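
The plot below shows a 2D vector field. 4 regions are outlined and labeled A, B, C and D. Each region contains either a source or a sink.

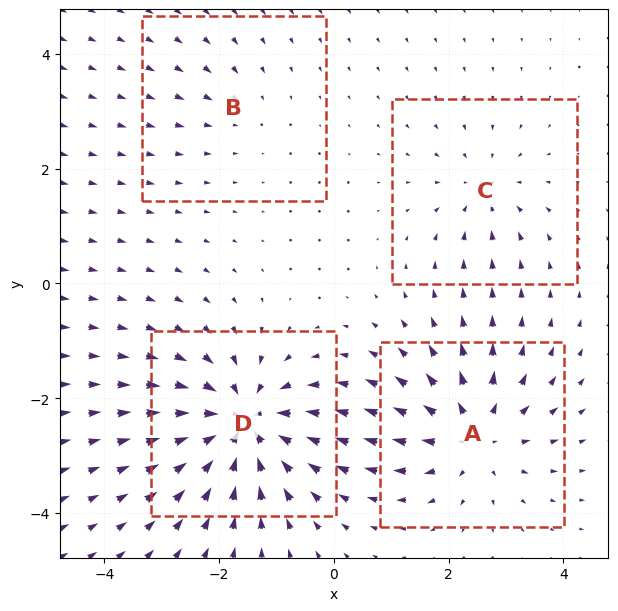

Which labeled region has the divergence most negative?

Divergence at each region's feature centre — A: about +6, B: about -2, C: about -3, D: about -8. Region D is most negative.

D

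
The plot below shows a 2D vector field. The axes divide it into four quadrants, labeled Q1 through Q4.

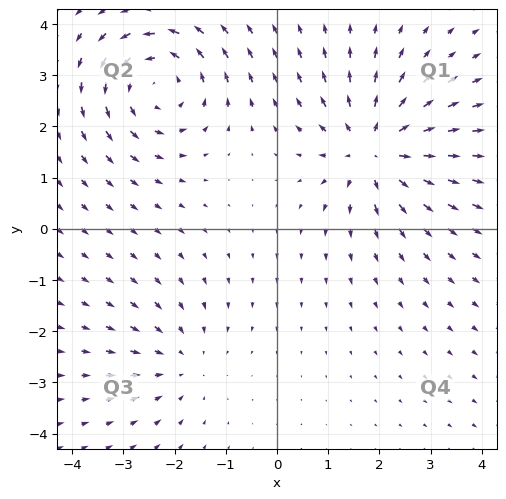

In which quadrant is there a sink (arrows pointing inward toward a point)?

Q3

The sink sits at approximately (-1.9, -2.6), which lies in quadrant Q3. The divergence there is about -2, negative as expected for a sink.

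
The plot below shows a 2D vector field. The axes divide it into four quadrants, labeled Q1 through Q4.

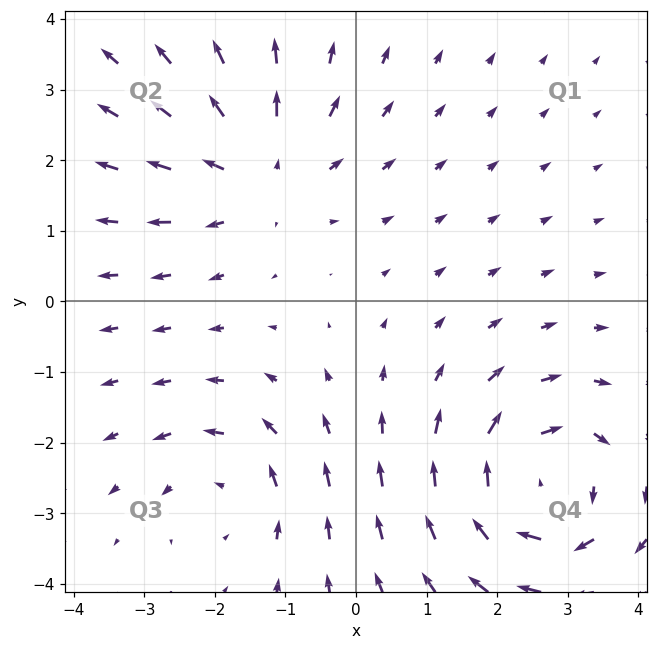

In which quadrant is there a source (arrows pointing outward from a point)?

Q2

The source sits at approximately (-1.4, 1.9), which lies in quadrant Q2. The divergence there is about +3, positive as expected for a source.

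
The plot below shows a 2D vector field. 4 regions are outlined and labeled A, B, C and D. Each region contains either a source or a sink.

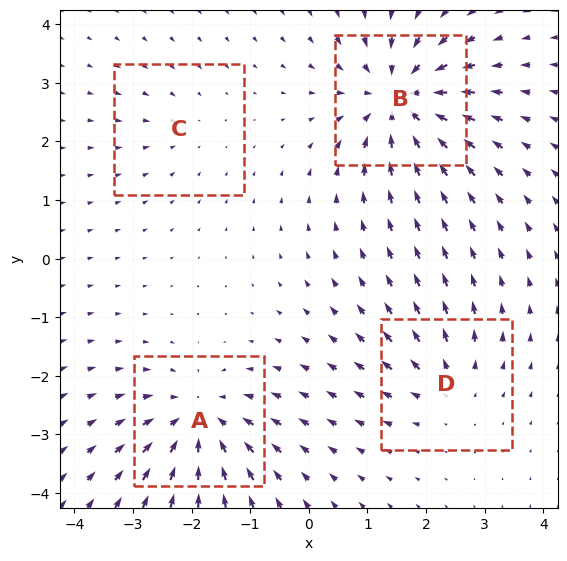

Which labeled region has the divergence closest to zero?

Divergence at each region's feature centre — A: about -6, B: about -7, C: about -2, D: about +4. Region C is closest to zero.

C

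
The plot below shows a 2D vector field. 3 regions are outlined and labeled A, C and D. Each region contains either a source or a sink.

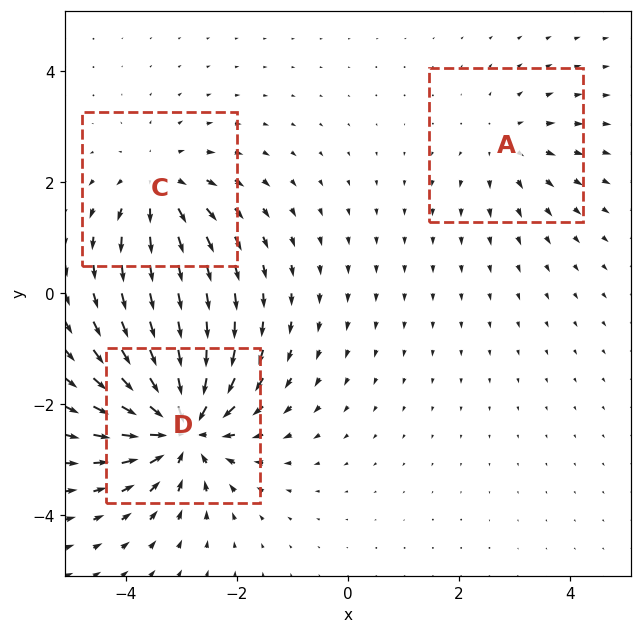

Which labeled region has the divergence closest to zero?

Divergence at each region's feature centre — A: about +2, C: about +3, D: about -6. Region A is closest to zero.

A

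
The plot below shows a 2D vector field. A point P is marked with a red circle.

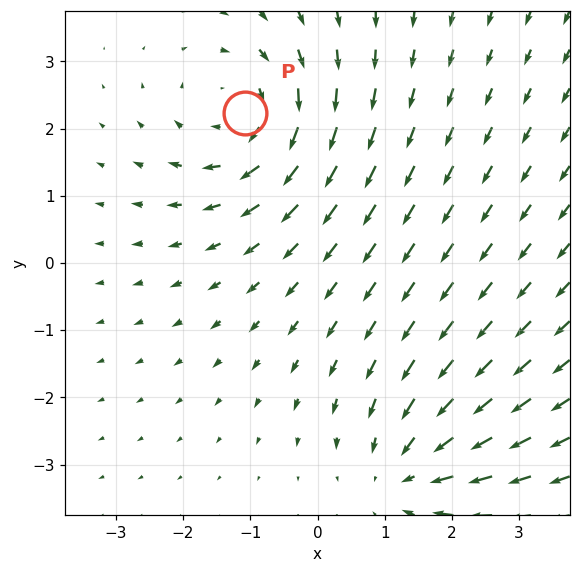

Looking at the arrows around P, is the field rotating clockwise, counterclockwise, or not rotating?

clockwise

Near P at (-1.1, 2.2) the arrows circulate clockwise. The curl (z-component) there is about -4; negative curl means clockwise rotation.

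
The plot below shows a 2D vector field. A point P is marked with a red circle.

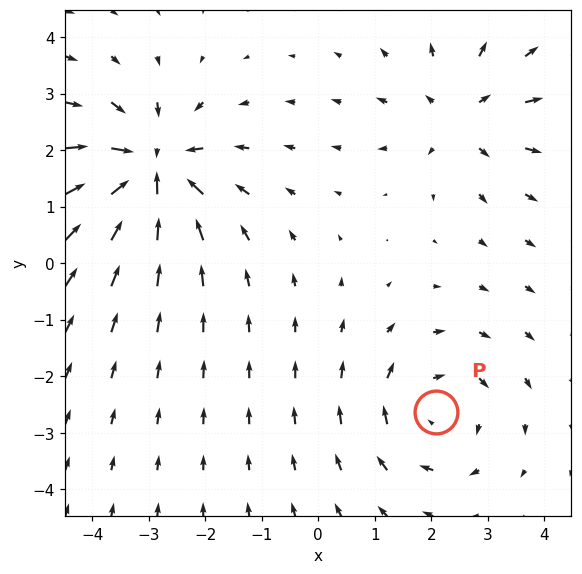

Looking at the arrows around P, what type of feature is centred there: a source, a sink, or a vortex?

At P (2.1, -2.6) the arrows circulate clockwise. Divergence ≈0, curl about -3 — near-zero divergence with nonzero curl is a vortex.

vortex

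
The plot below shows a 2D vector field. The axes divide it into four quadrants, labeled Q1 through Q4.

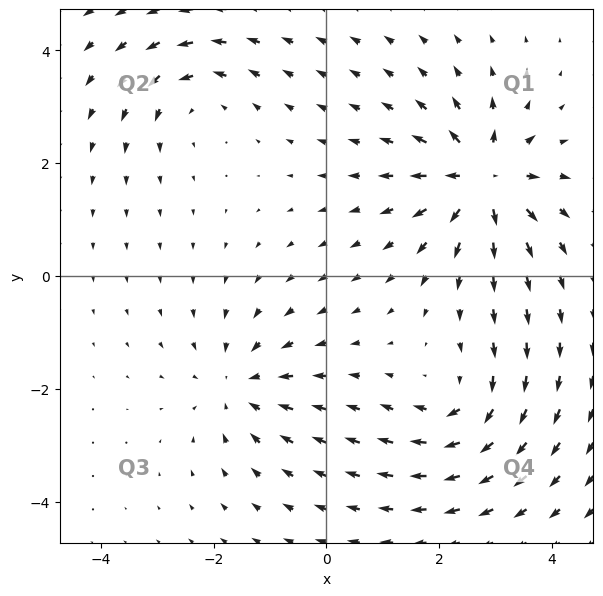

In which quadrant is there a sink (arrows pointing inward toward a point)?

Q3

The sink sits at approximately (-1.5, -1.9), which lies in quadrant Q3. The divergence there is about -4, negative as expected for a sink.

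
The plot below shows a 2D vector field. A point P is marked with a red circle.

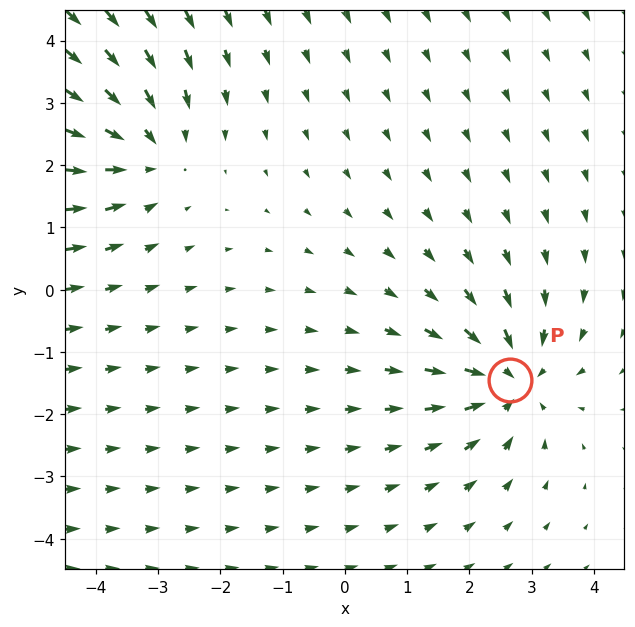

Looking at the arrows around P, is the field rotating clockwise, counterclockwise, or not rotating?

not rotating

Near P at (2.7, -1.4) the arrows show no circulation. The curl there is ≈0.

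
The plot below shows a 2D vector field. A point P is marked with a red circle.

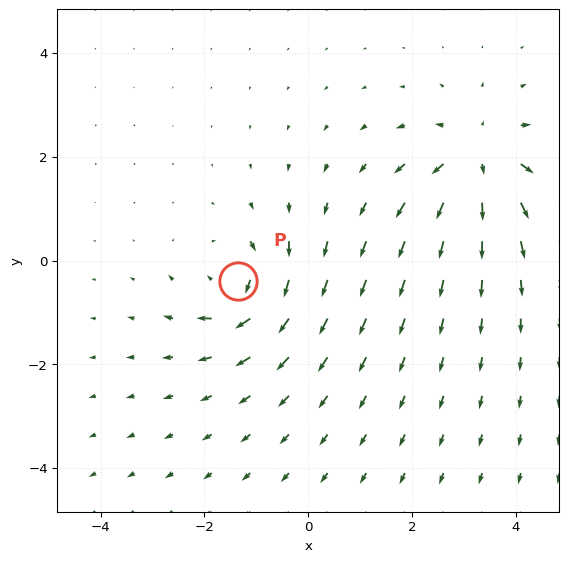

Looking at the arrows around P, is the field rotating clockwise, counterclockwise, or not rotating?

Near P at (-1.4, -0.4) the arrows circulate clockwise. The curl (z-component) there is about -6; negative curl means clockwise rotation.

clockwise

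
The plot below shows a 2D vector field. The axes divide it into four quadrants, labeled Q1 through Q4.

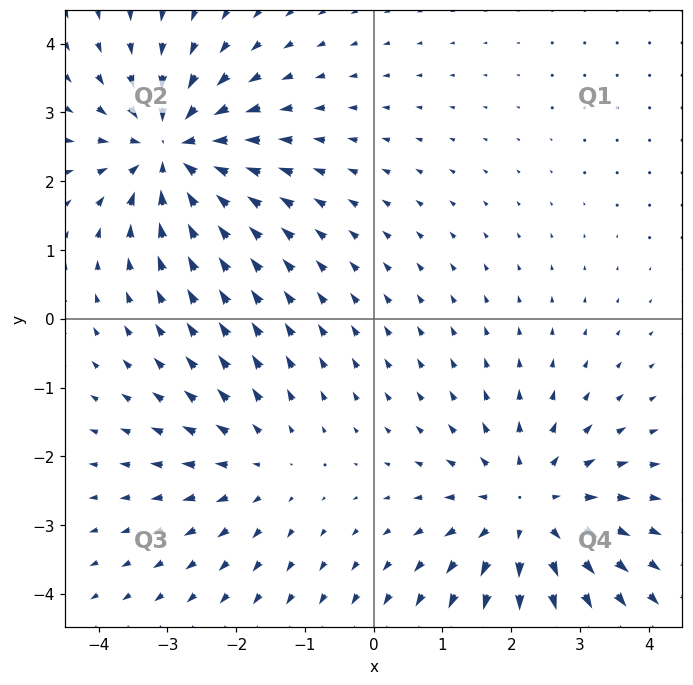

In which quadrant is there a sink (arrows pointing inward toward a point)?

The sink sits at approximately (-2.9, 2.5), which lies in quadrant Q2. The divergence there is about -6, negative as expected for a sink.

Q2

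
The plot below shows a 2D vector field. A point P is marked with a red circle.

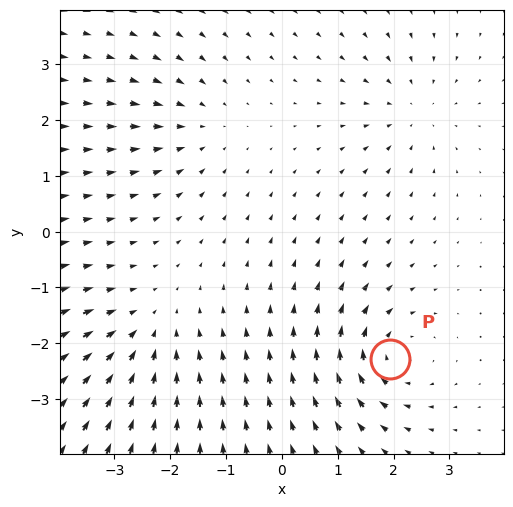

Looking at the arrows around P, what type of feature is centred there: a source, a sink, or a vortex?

vortex

At P (1.9, -2.3) the arrows circulate clockwise. Divergence ≈0, curl about -6 — near-zero divergence with nonzero curl is a vortex.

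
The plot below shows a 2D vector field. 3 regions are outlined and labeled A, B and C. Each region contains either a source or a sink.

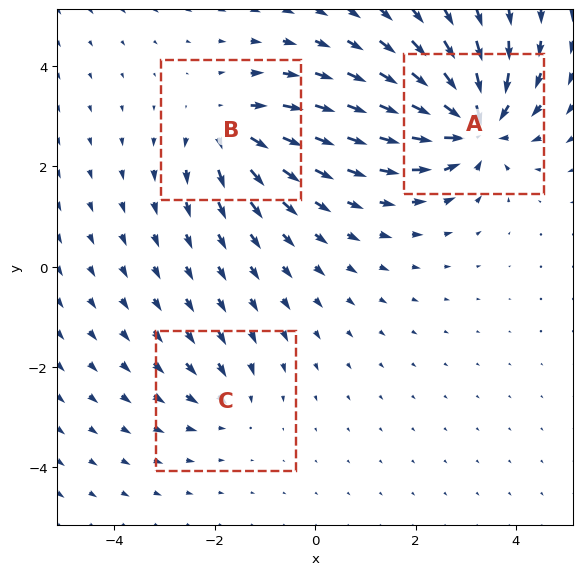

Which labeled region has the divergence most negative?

A

Divergence at each region's feature centre — A: about -6, B: about +4, C: about -2. Region A is most negative.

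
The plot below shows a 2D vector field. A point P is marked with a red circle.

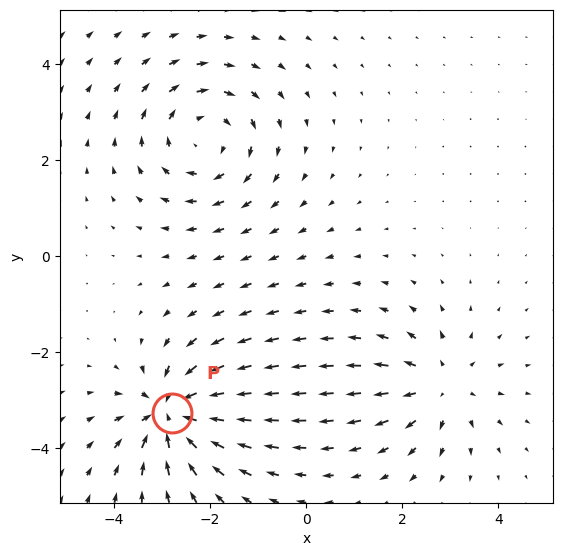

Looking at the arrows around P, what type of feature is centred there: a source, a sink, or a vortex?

sink

At P (-2.8, -3.3) the arrows converge inward. Divergence about -6, curl ≈0 — negative divergence with near-zero curl is a sink.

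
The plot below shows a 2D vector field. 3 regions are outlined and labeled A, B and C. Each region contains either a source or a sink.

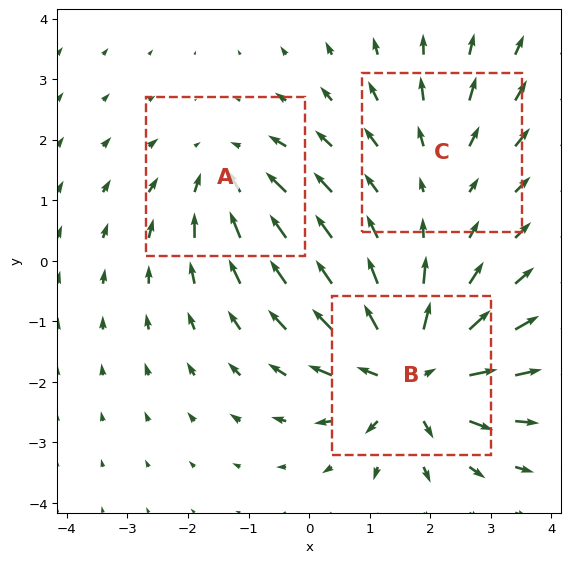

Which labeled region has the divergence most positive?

B

Divergence at each region's feature centre — A: about -3, B: about +5, C: about +2. Region B is most positive.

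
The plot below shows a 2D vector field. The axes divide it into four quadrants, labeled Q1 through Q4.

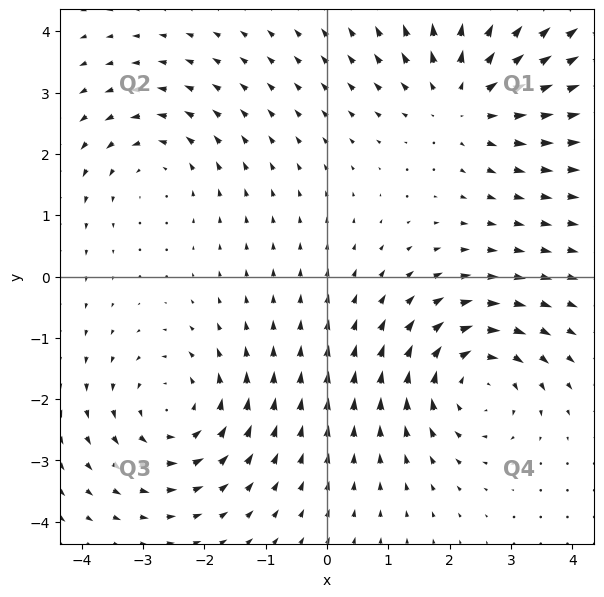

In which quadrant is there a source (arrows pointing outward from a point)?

The source sits at approximately (2.2, 2.9), which lies in quadrant Q1. The divergence there is about +4, positive as expected for a source.

Q1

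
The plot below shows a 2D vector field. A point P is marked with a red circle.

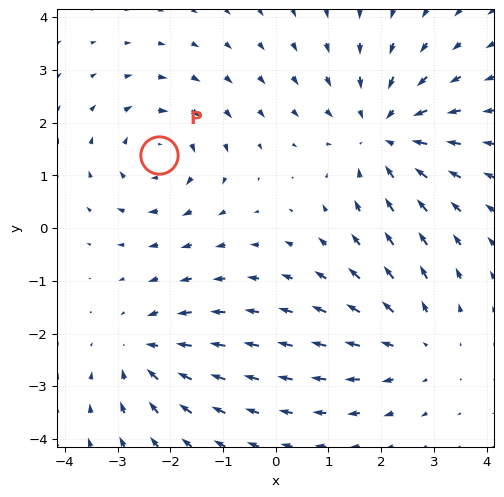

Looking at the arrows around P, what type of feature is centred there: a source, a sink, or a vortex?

vortex

At P (-2.2, 1.4) the arrows circulate clockwise. Divergence ≈0, curl about -4 — near-zero divergence with nonzero curl is a vortex.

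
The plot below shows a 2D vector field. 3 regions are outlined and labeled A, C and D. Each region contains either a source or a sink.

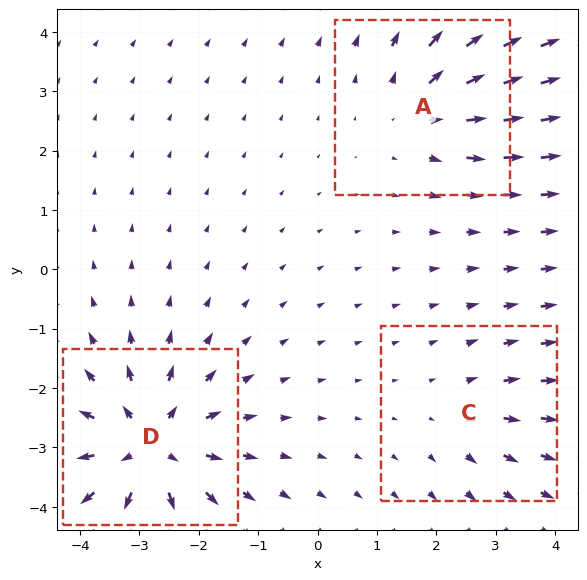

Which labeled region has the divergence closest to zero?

Divergence at each region's feature centre — A: about +3, C: about +2, D: about +5. Region C is closest to zero.

C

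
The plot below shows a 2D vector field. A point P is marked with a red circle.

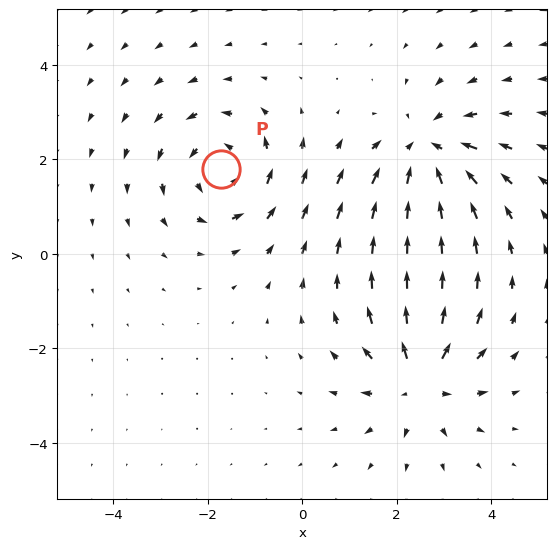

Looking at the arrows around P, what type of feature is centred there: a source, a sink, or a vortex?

vortex

At P (-1.7, 1.8) the arrows circulate counterclockwise. Divergence ≈0, curl about +4 — near-zero divergence with nonzero curl is a vortex.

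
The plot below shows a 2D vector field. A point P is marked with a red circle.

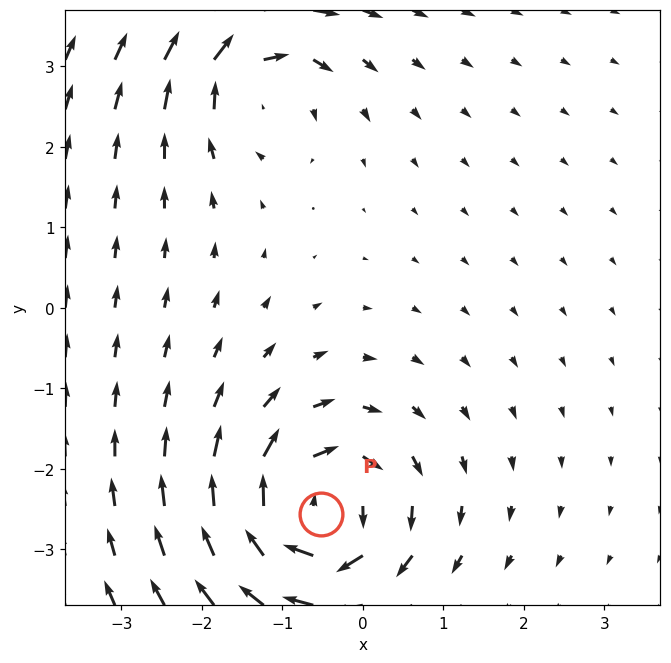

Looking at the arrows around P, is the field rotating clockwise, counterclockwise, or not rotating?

clockwise

Near P at (-0.5, -2.6) the arrows circulate clockwise. The curl (z-component) there is about -5; negative curl means clockwise rotation.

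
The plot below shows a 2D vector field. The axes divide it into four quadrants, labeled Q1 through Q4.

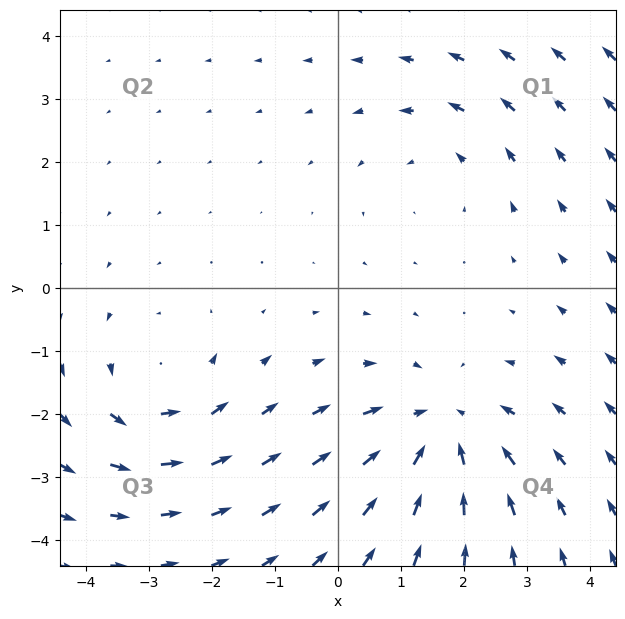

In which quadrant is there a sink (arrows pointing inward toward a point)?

The sink sits at approximately (1.6, -2.3), which lies in quadrant Q4. The divergence there is about -4, negative as expected for a sink.

Q4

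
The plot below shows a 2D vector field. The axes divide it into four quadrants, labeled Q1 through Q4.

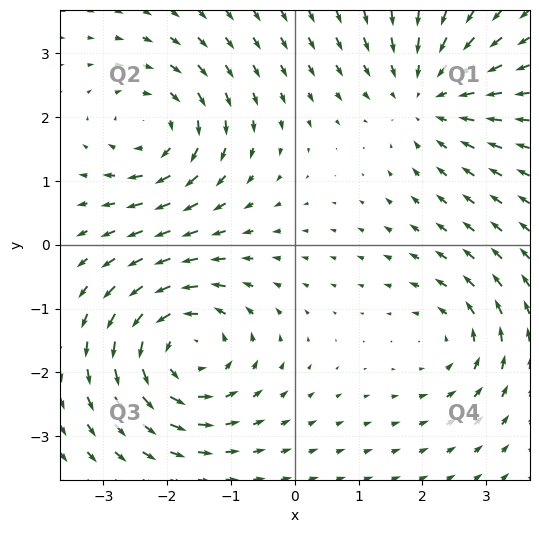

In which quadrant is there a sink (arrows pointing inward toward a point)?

Q1

The sink sits at approximately (2.1, 2.4), which lies in quadrant Q1. The divergence there is about -4, negative as expected for a sink.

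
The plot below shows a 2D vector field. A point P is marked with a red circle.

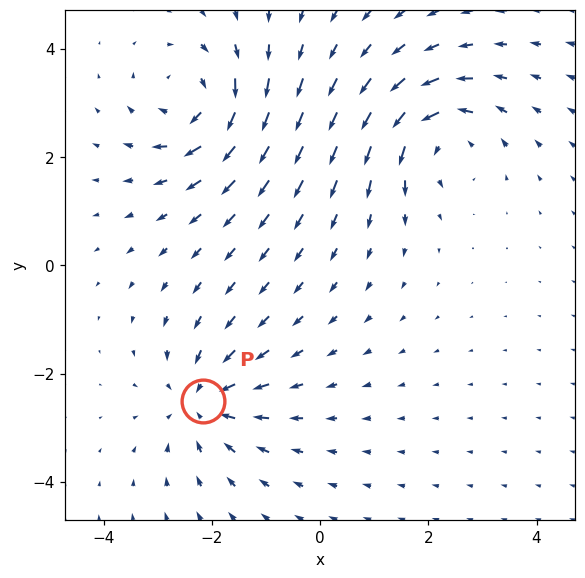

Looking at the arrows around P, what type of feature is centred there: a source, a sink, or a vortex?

sink

At P (-2.2, -2.5) the arrows converge inward. Divergence about -3, curl ≈0 — negative divergence with near-zero curl is a sink.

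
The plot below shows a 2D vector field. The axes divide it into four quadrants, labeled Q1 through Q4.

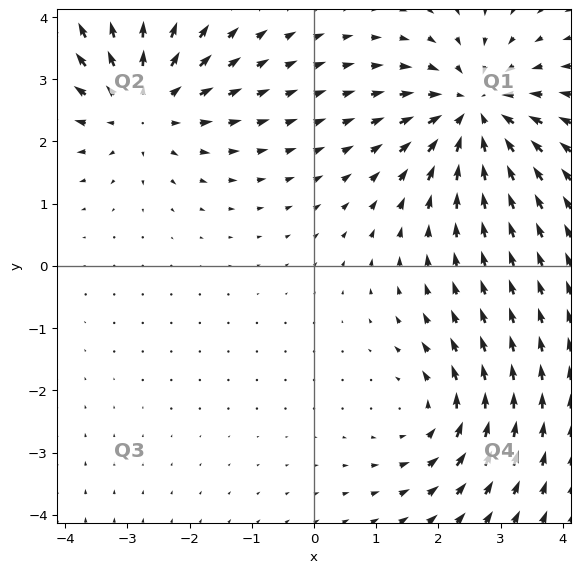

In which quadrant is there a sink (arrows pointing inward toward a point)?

The sink sits at approximately (2.6, 2.5), which lies in quadrant Q1. The divergence there is about -5, negative as expected for a sink.

Q1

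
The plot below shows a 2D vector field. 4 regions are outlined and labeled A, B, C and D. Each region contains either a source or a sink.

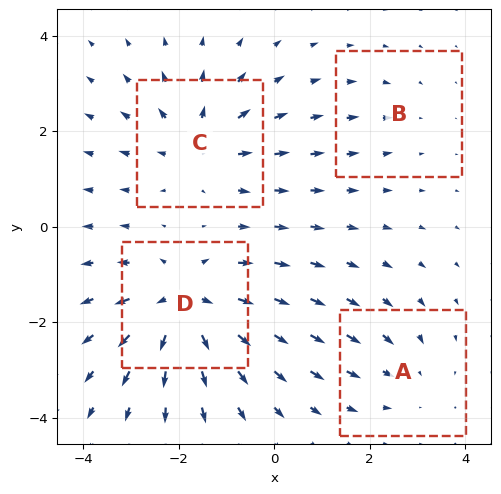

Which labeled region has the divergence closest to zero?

Divergence at each region's feature centre — A: about -3, B: about -2, C: about +5, D: about +7. Region B is closest to zero.

B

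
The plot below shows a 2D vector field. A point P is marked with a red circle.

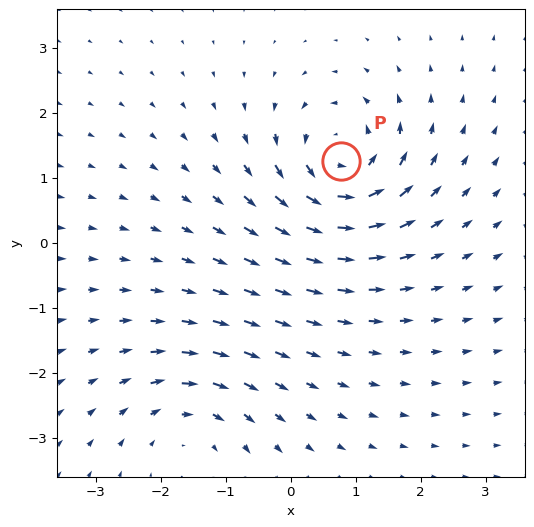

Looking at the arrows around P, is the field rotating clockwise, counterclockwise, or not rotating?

Near P at (0.8, 1.3) the arrows circulate counterclockwise. The curl (z-component) there is about +7; positive curl means counterclockwise rotation.

counterclockwise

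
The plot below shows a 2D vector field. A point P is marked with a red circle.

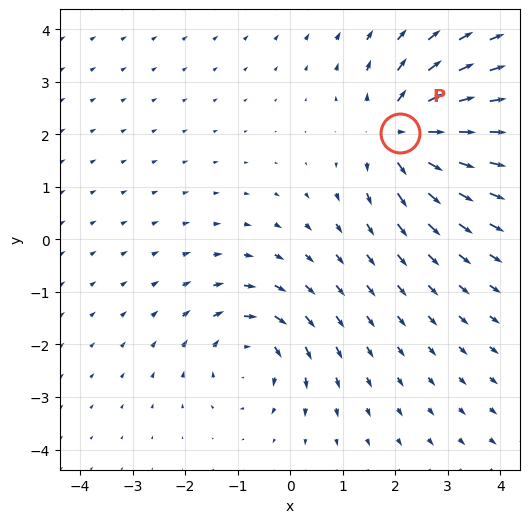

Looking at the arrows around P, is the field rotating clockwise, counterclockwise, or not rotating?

Near P at (2.1, 2.0) the arrows show no circulation. The curl there is ≈0.

not rotating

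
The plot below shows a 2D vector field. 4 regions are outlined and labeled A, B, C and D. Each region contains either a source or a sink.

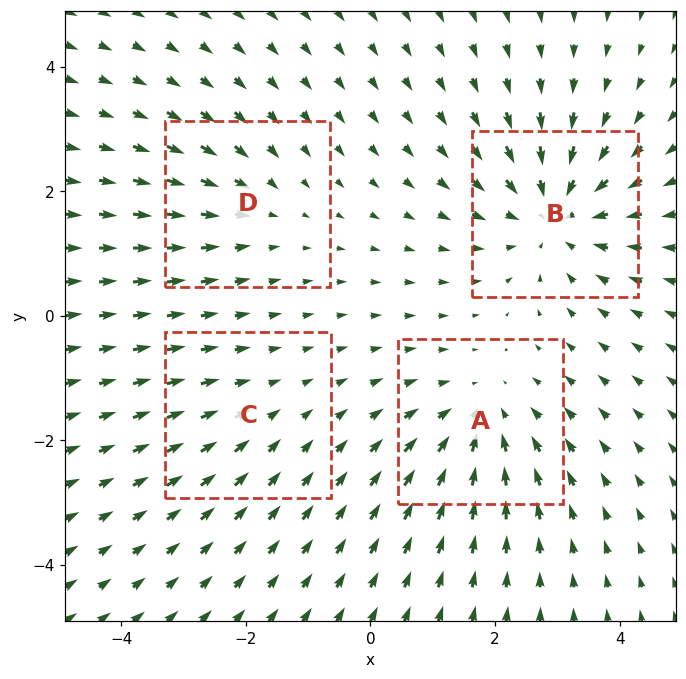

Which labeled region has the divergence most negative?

B

Divergence at each region's feature centre — A: about -4, B: about -5, C: about -2, D: about -3. Region B is most negative.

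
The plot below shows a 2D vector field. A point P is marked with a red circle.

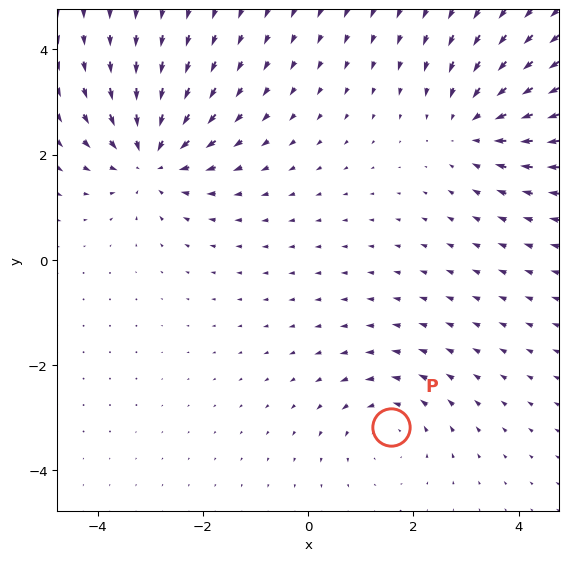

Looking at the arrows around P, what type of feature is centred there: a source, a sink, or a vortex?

vortex

At P (1.6, -3.2) the arrows circulate counterclockwise. Divergence ≈0, curl about +3 — near-zero divergence with nonzero curl is a vortex.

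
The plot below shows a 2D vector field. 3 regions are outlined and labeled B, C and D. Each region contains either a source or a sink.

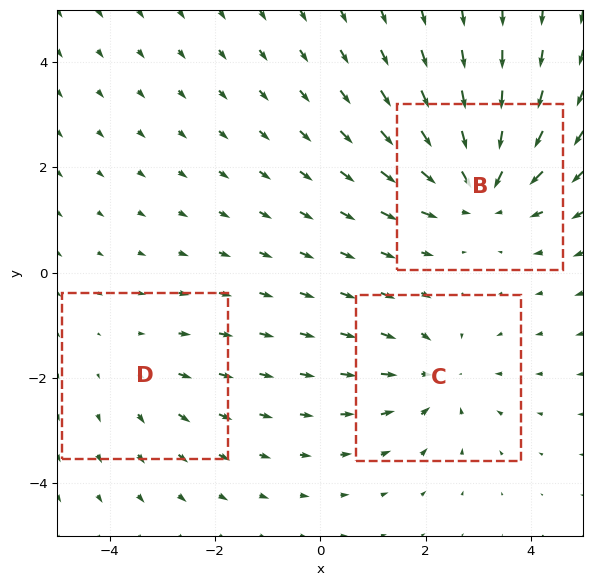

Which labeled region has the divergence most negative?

Divergence at each region's feature centre — B: about -4, C: about -3, D: about +2. Region B is most negative.

B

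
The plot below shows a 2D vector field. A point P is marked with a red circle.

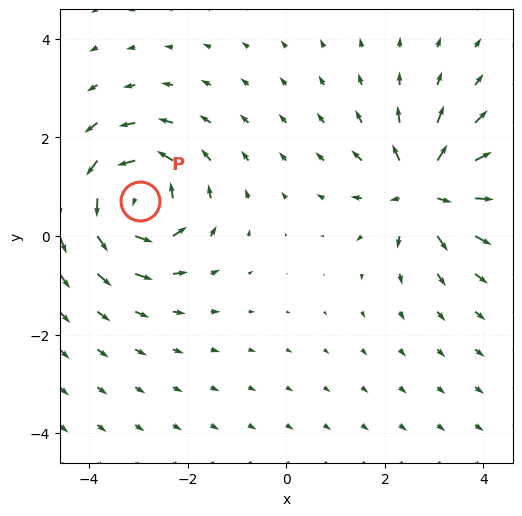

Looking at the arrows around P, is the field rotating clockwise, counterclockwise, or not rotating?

Near P at (-3.0, 0.7) the arrows circulate counterclockwise. The curl (z-component) there is about +6; positive curl means counterclockwise rotation.

counterclockwise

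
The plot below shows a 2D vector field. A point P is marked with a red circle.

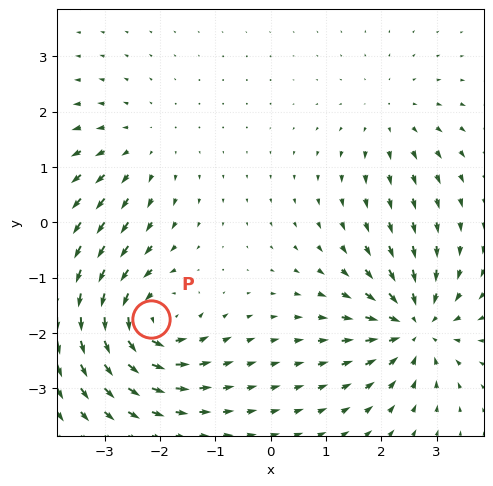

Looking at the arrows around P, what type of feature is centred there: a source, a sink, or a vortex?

vortex

At P (-2.2, -1.8) the arrows circulate counterclockwise. Divergence ≈0, curl about +7 — near-zero divergence with nonzero curl is a vortex.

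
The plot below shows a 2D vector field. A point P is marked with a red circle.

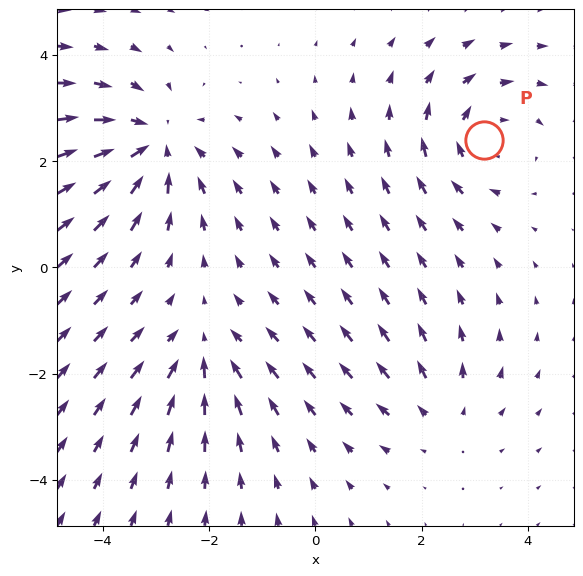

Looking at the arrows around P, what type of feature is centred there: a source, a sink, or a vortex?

At P (3.2, 2.4) the arrows circulate clockwise. Divergence ≈0, curl about -4 — near-zero divergence with nonzero curl is a vortex.

vortex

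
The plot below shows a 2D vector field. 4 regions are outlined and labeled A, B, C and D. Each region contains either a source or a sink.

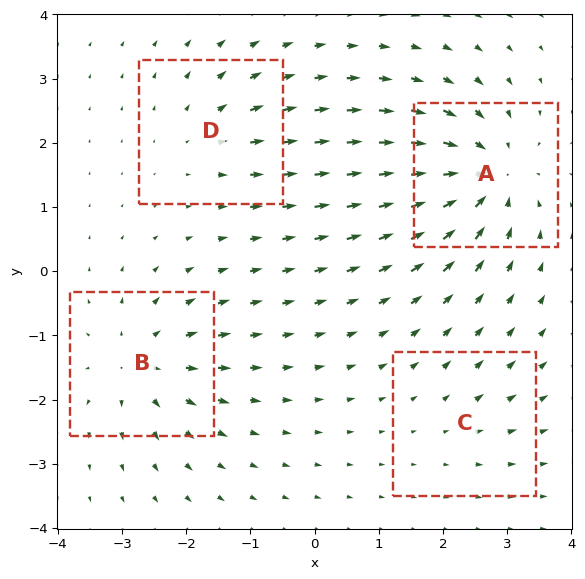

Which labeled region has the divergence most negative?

Divergence at each region's feature centre — A: about -7, B: about +5, C: about +2, D: about +3. Region A is most negative.

A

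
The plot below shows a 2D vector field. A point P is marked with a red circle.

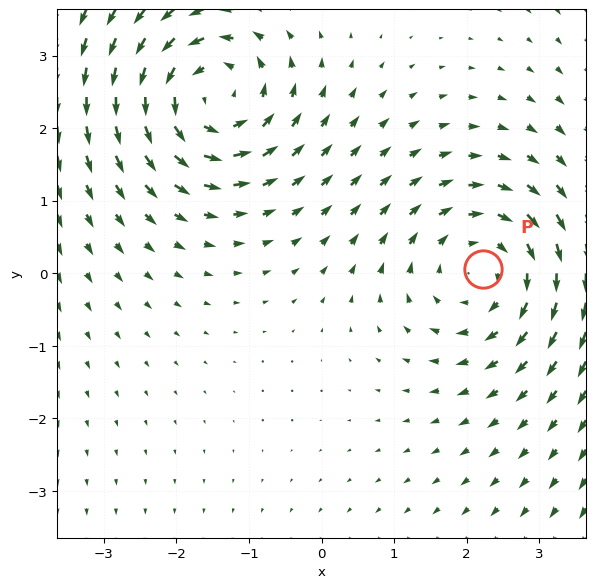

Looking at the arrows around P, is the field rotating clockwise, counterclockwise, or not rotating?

Near P at (2.2, 0.1) the arrows circulate clockwise. The curl (z-component) there is about -4; negative curl means clockwise rotation.

clockwise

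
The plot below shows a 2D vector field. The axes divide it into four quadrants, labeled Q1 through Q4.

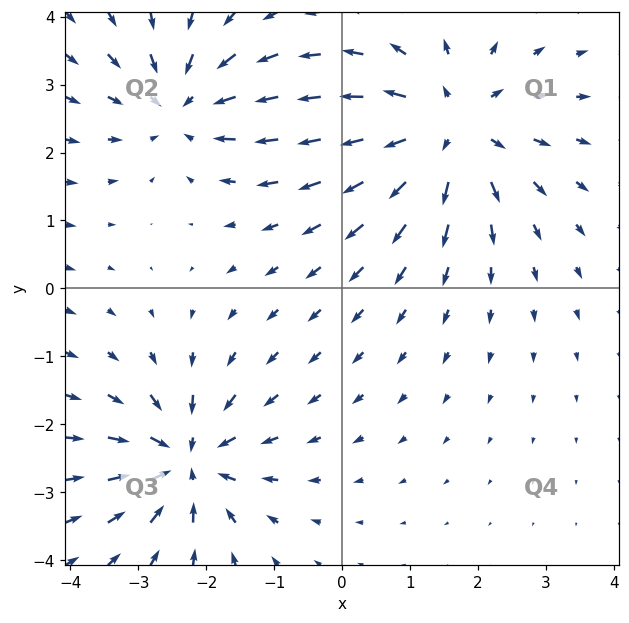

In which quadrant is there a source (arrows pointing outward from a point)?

The source sits at approximately (1.6, 2.4), which lies in quadrant Q1. The divergence there is about +5, positive as expected for a source.

Q1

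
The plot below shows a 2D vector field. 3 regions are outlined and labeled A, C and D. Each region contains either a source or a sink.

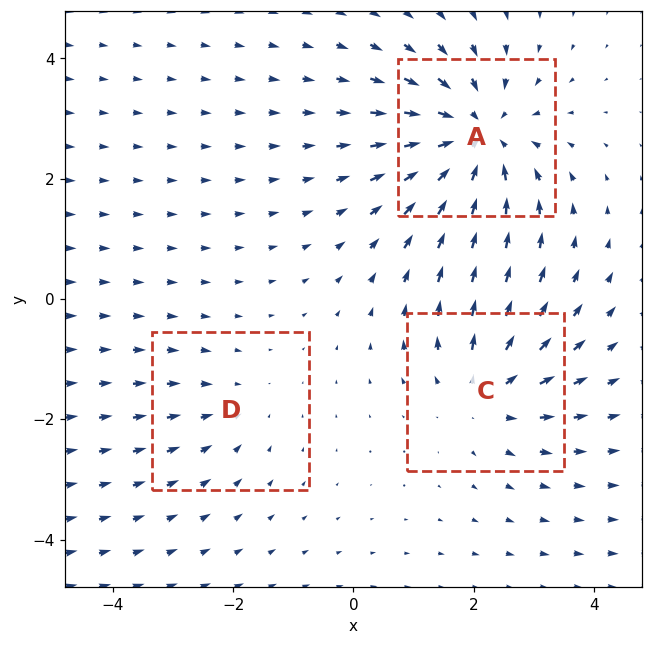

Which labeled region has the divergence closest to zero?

D

Divergence at each region's feature centre — A: about -5, C: about +3, D: about -2. Region D is closest to zero.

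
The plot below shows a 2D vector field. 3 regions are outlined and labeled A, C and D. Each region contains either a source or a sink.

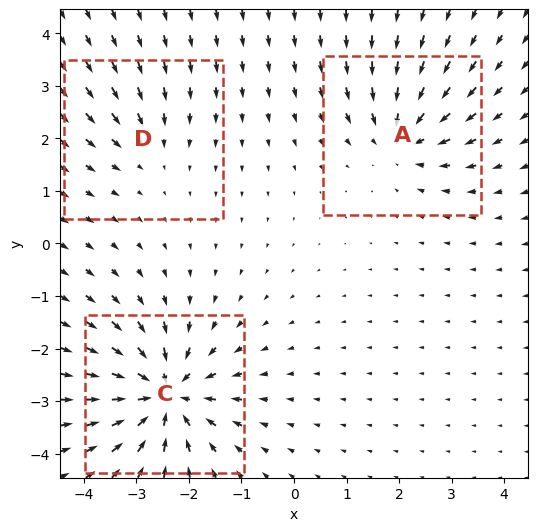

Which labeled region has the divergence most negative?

Divergence at each region's feature centre — A: about -4, C: about -6, D: about -2. Region C is most negative.

C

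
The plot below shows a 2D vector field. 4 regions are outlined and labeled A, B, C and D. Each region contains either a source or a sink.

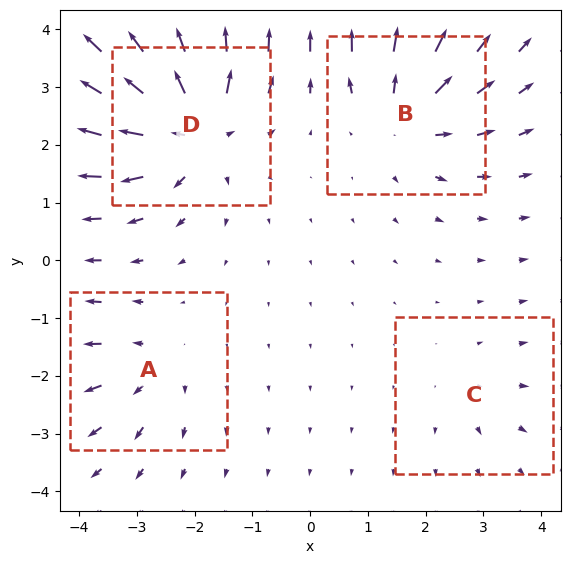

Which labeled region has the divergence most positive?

D

Divergence at each region's feature centre — A: about +3, B: about +6, C: about +2, D: about +8. Region D is most positive.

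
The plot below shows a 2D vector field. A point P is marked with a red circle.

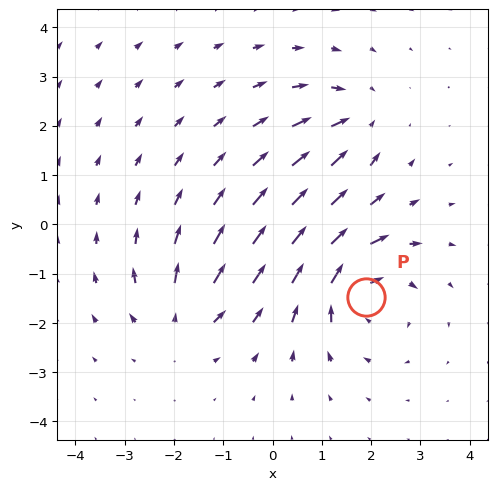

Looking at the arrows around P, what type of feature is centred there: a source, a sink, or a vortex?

At P (1.9, -1.5) the arrows circulate clockwise. Divergence ≈0, curl about -5 — near-zero divergence with nonzero curl is a vortex.

vortex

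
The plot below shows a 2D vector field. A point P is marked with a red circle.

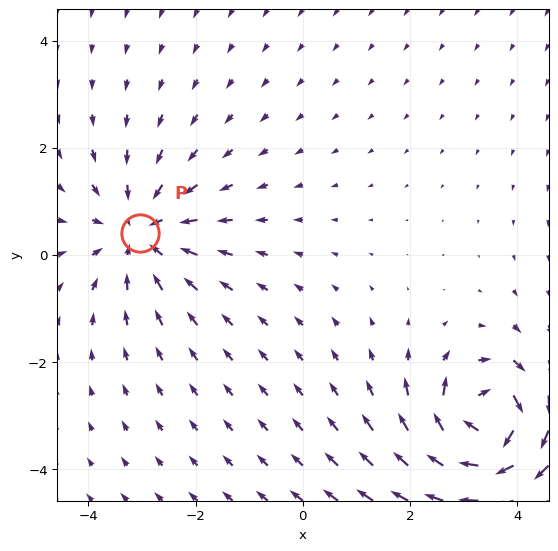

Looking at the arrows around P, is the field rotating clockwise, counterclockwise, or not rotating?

Near P at (-3.0, 0.4) the arrows show no circulation. The curl there is ≈0.

not rotating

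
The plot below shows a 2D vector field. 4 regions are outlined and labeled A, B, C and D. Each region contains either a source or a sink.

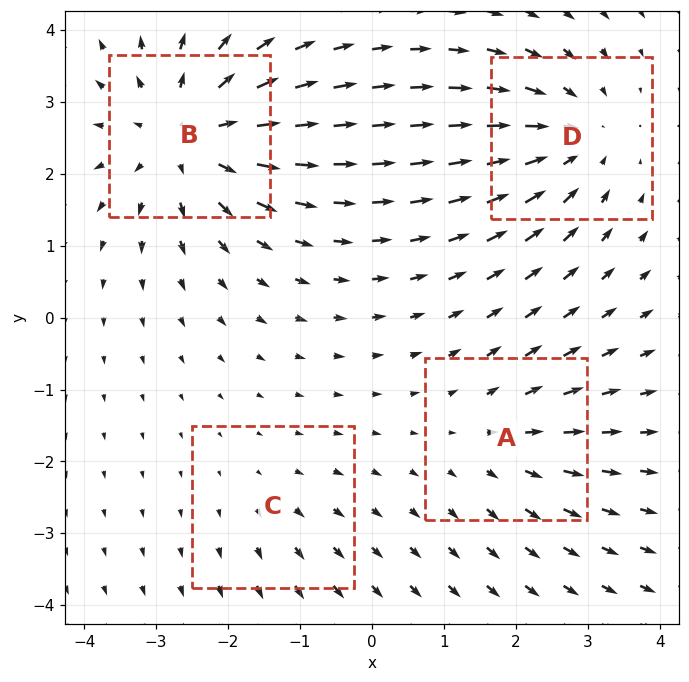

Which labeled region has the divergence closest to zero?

C

Divergence at each region's feature centre — A: about +3, B: about +6, C: about +2, D: about -4. Region C is closest to zero.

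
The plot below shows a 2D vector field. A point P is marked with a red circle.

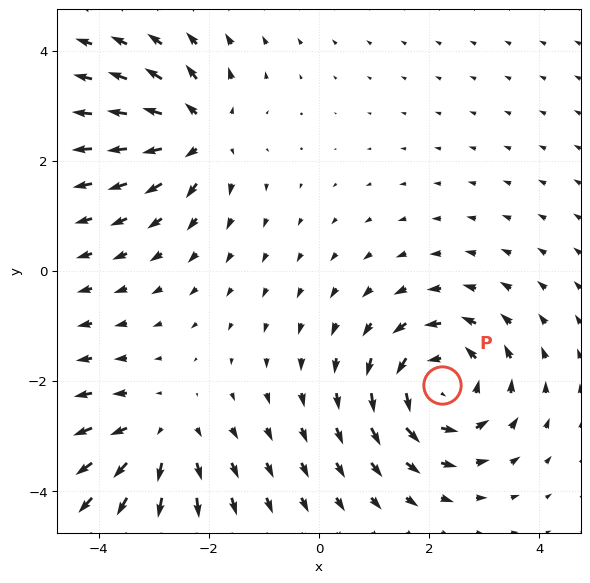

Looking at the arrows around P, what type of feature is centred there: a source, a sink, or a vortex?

At P (2.2, -2.1) the arrows circulate counterclockwise. Divergence ≈0, curl about +5 — near-zero divergence with nonzero curl is a vortex.

vortex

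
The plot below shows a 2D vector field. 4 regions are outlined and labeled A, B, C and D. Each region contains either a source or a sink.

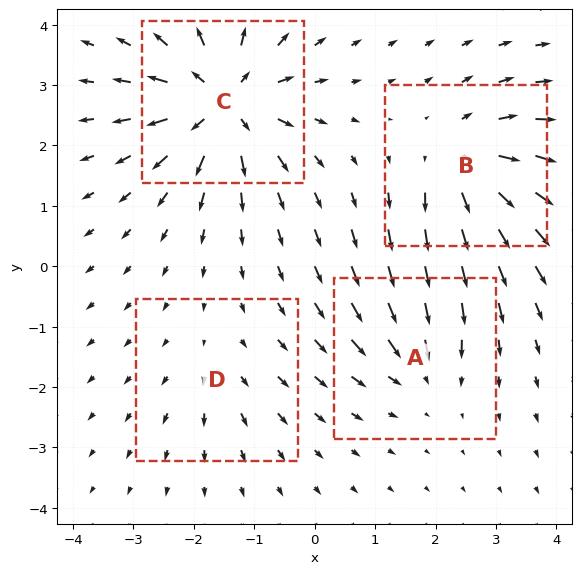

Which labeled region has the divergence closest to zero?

D

Divergence at each region's feature centre — A: about -4, B: about +6, C: about +8, D: about +2. Region D is closest to zero.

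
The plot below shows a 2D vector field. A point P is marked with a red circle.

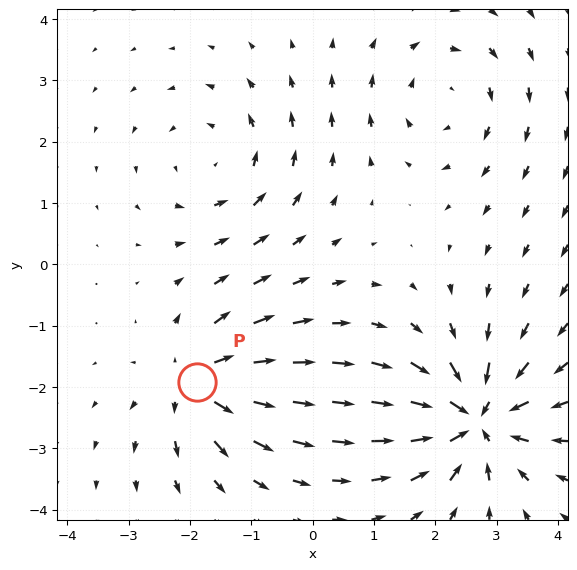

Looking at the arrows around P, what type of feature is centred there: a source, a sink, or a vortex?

source

At P (-1.9, -1.9) the arrows spread outward. Divergence about +5, curl ≈0 — positive divergence with near-zero curl is a source.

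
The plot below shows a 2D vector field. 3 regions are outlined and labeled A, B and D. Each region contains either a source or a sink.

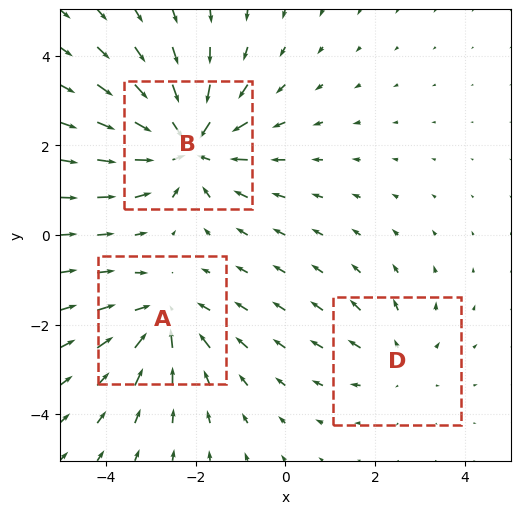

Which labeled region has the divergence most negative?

B

Divergence at each region's feature centre — A: about -3, B: about -4, D: about +2. Region B is most negative.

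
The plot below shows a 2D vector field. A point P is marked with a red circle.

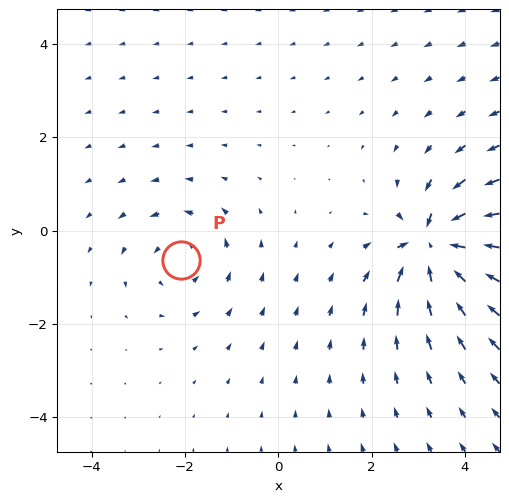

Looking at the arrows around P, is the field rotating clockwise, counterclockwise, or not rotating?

Near P at (-2.1, -0.6) the arrows circulate counterclockwise. The curl (z-component) there is about +3; positive curl means counterclockwise rotation.

counterclockwise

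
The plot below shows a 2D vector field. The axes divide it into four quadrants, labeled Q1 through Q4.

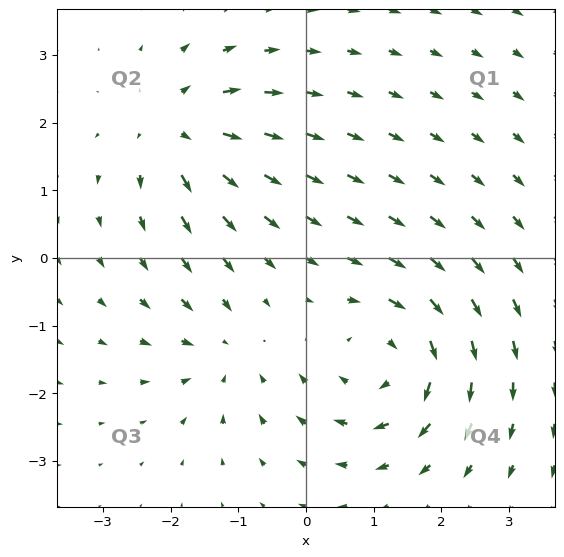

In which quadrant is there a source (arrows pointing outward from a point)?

The source sits at approximately (-1.9, 1.9), which lies in quadrant Q2. The divergence there is about +5, positive as expected for a source.

Q2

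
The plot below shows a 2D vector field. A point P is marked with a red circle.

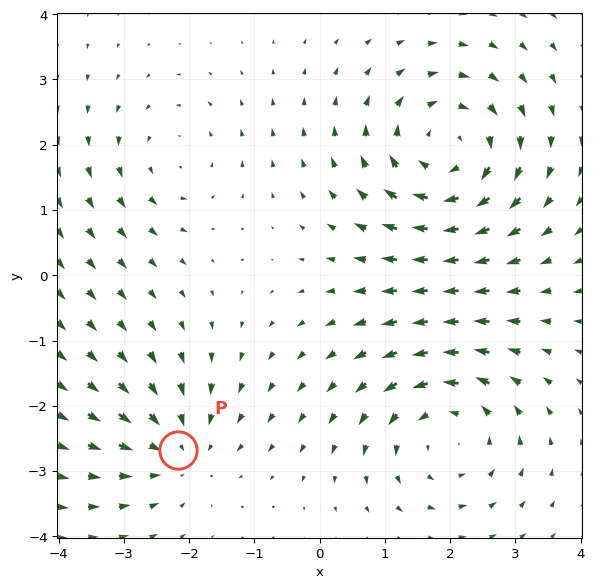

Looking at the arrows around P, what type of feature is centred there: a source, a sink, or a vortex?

sink

At P (-2.2, -2.7) the arrows converge inward. Divergence about -3, curl ≈0 — negative divergence with near-zero curl is a sink.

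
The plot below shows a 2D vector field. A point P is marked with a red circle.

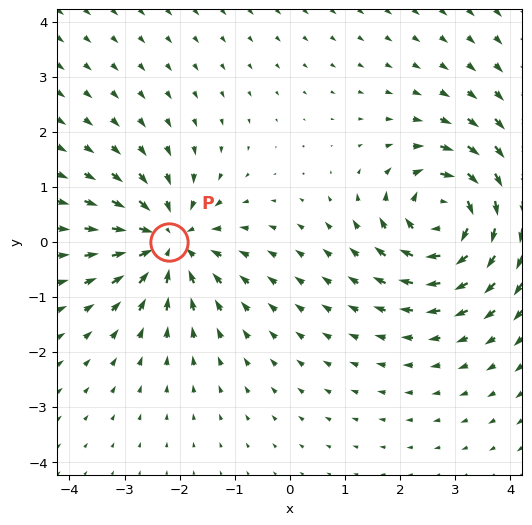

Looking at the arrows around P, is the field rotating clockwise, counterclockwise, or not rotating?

not rotating

Near P at (-2.2, 0.0) the arrows show no circulation. The curl there is ≈0.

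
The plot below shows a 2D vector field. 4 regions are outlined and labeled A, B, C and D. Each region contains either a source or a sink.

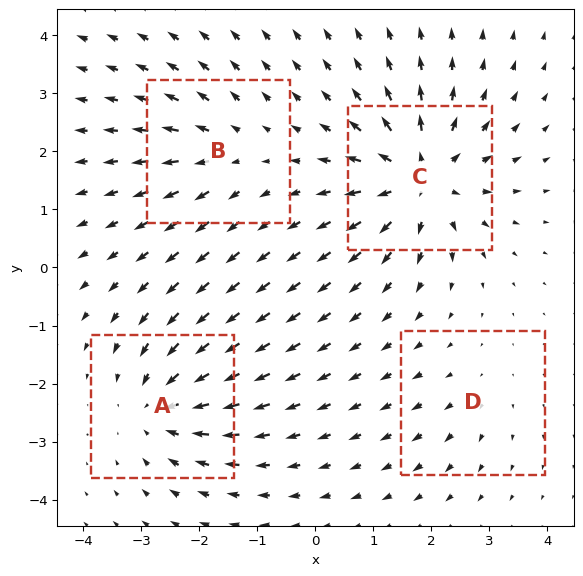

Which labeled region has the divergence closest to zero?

Divergence at each region's feature centre — A: about -5, B: about +4, C: about +7, D: about +2. Region D is closest to zero.

D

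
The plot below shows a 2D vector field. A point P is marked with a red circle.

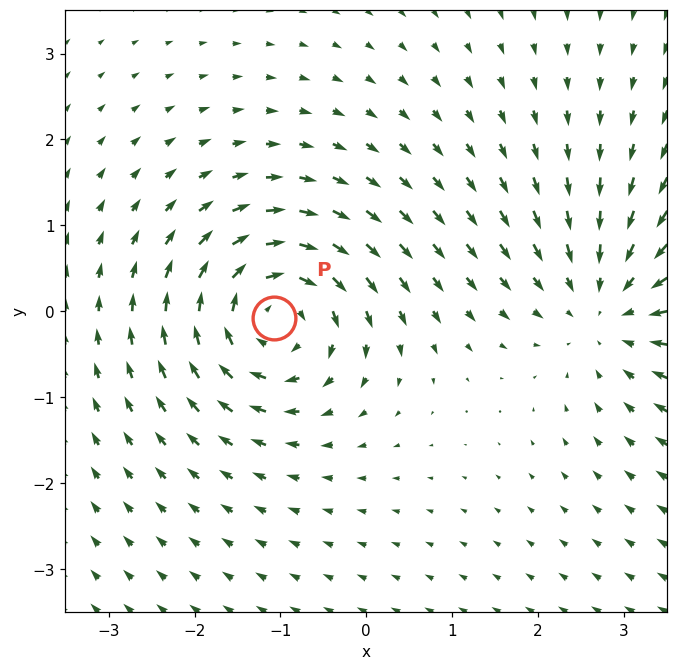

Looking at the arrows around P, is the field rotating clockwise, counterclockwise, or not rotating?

clockwise

Near P at (-1.1, -0.1) the arrows circulate clockwise. The curl (z-component) there is about -5; negative curl means clockwise rotation.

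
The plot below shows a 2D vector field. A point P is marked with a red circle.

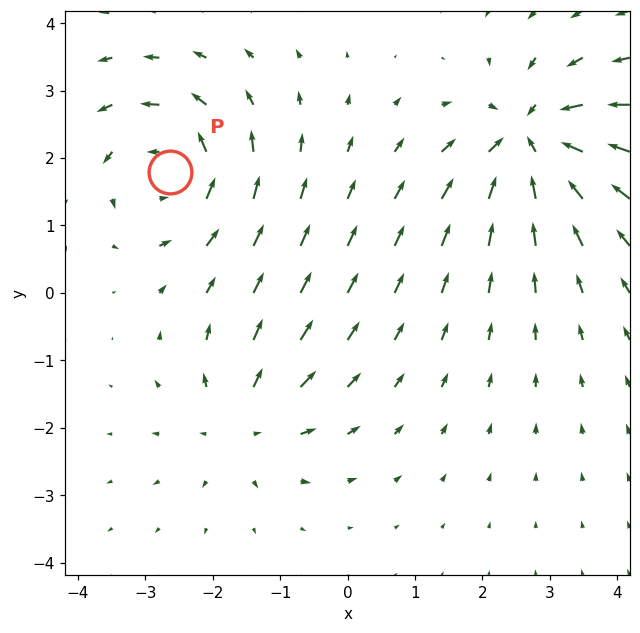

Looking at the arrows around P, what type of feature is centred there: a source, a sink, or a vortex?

At P (-2.6, 1.8) the arrows circulate counterclockwise. Divergence ≈0, curl about +5 — near-zero divergence with nonzero curl is a vortex.

vortex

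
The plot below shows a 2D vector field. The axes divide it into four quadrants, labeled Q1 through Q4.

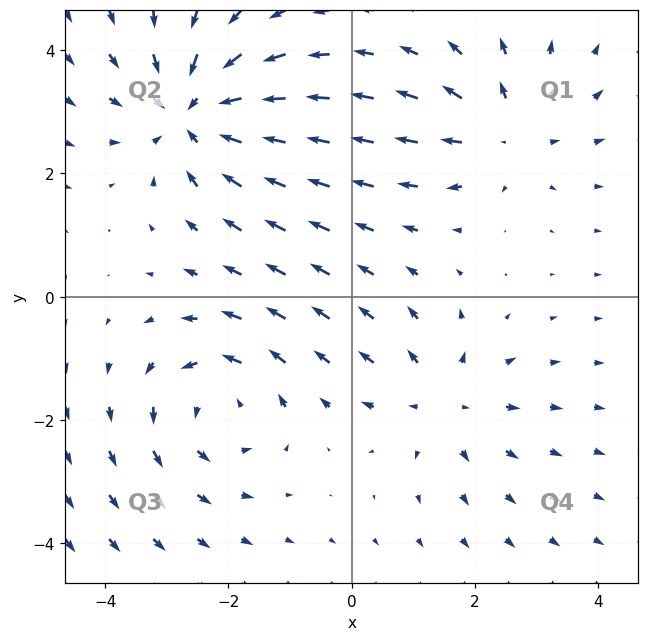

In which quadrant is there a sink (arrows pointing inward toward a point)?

Q2

The sink sits at approximately (-2.6, 3.0), which lies in quadrant Q2. The divergence there is about -5, negative as expected for a sink.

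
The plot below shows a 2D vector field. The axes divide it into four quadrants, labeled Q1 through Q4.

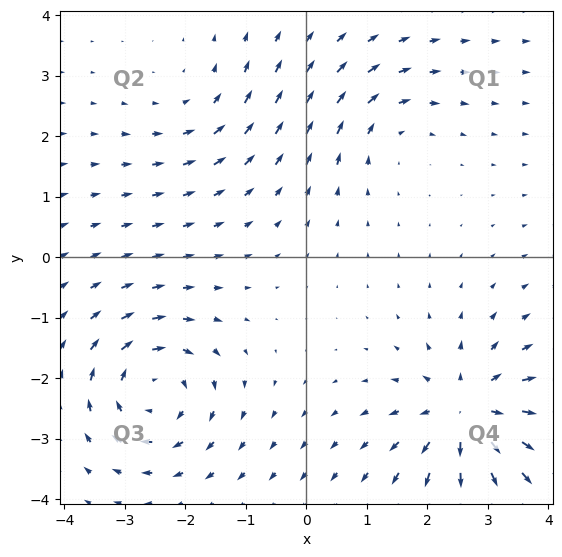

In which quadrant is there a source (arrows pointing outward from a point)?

The source sits at approximately (2.7, -2.6), which lies in quadrant Q4. The divergence there is about +6, positive as expected for a source.

Q4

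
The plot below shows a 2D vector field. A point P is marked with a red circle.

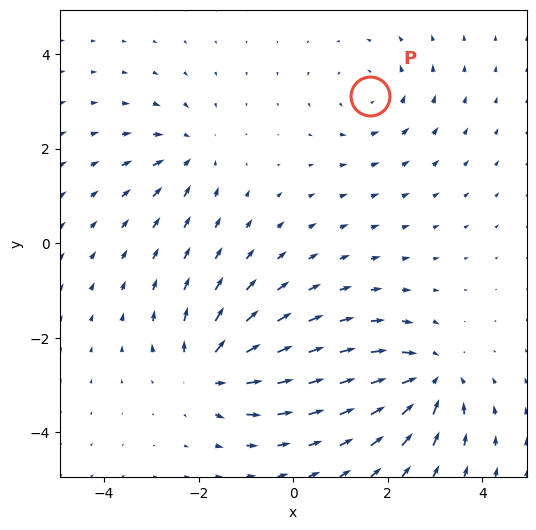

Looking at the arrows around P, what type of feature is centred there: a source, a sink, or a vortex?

vortex

At P (1.6, 3.1) the arrows circulate counterclockwise. Divergence ≈0, curl about +3 — near-zero divergence with nonzero curl is a vortex.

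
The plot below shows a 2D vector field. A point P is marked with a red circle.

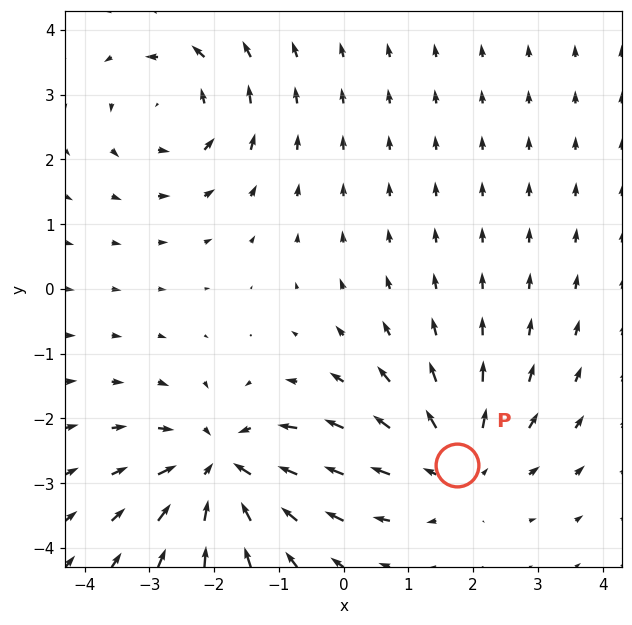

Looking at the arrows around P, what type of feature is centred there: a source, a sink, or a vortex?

source

At P (1.7, -2.7) the arrows spread outward. Divergence about +3, curl ≈0 — positive divergence with near-zero curl is a source.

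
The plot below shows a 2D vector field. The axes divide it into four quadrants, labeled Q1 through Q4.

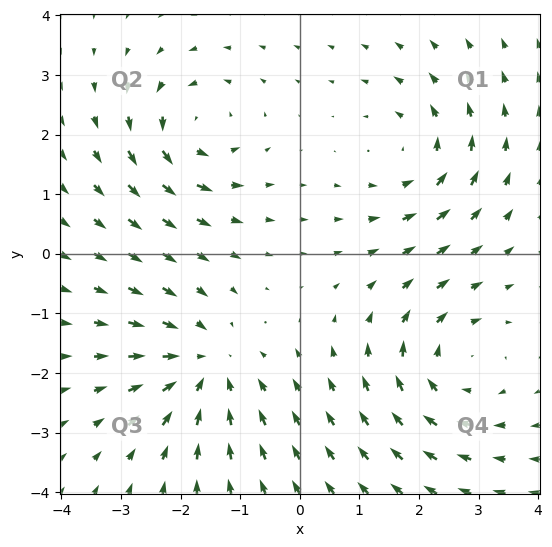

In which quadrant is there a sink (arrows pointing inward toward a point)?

The sink sits at approximately (-1.6, -1.9), which lies in quadrant Q3. The divergence there is about -3, negative as expected for a sink.

Q3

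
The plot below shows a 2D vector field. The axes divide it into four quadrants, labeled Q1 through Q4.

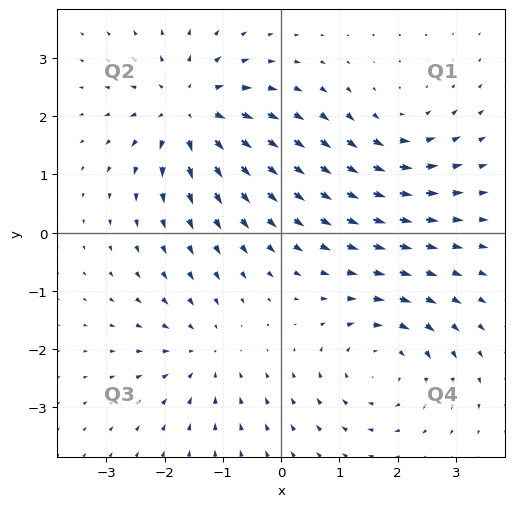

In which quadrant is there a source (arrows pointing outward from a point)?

Q2

The source sits at approximately (-1.6, 2.1), which lies in quadrant Q2. The divergence there is about +6, positive as expected for a source.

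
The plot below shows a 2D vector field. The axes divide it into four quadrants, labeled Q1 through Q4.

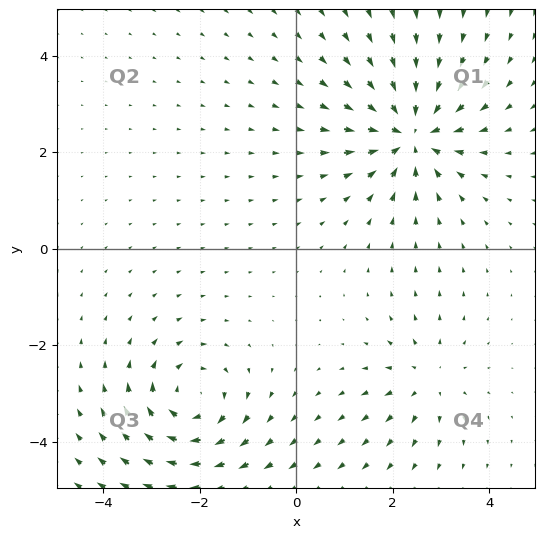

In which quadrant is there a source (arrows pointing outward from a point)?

Q4

The source sits at approximately (2.7, -2.7), which lies in quadrant Q4. The divergence there is about +3, positive as expected for a source.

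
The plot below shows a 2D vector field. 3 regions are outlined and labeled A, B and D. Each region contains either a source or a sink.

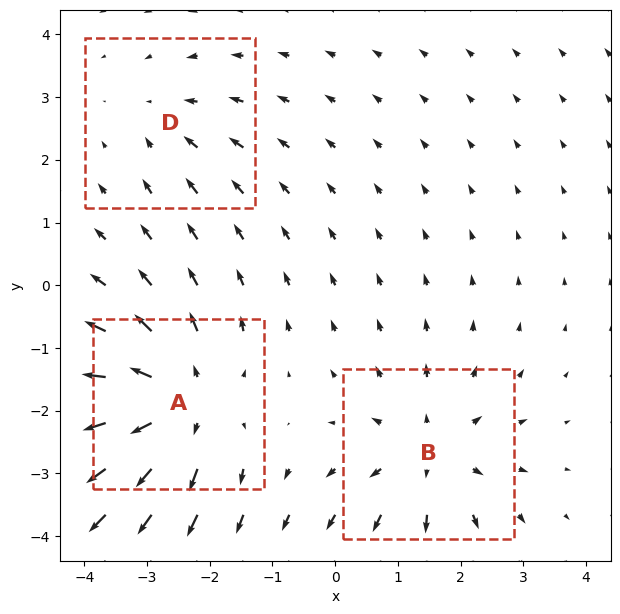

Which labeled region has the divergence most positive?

Divergence at each region's feature centre — A: about +5, B: about +3, D: about -2. Region A is most positive.

A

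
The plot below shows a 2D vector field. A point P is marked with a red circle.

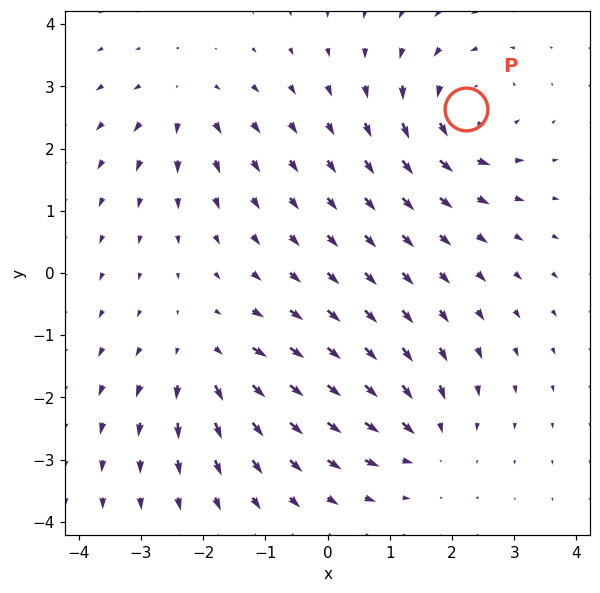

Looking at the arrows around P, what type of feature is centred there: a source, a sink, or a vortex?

vortex

At P (2.2, 2.6) the arrows circulate counterclockwise. Divergence ≈0, curl about +5 — near-zero divergence with nonzero curl is a vortex.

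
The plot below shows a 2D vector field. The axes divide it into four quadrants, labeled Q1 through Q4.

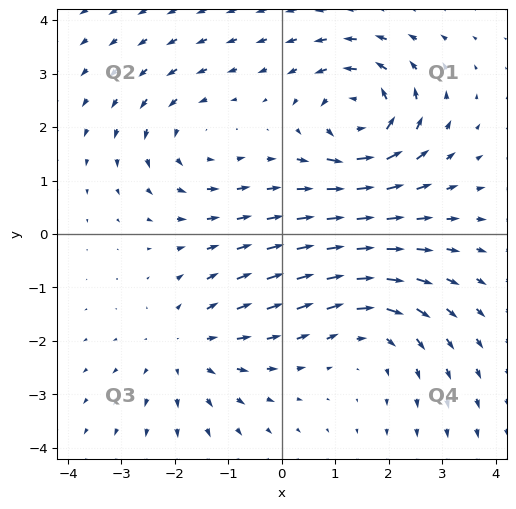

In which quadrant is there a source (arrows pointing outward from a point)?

Q3

The source sits at approximately (-1.8, -2.1), which lies in quadrant Q3. The divergence there is about +3, positive as expected for a source.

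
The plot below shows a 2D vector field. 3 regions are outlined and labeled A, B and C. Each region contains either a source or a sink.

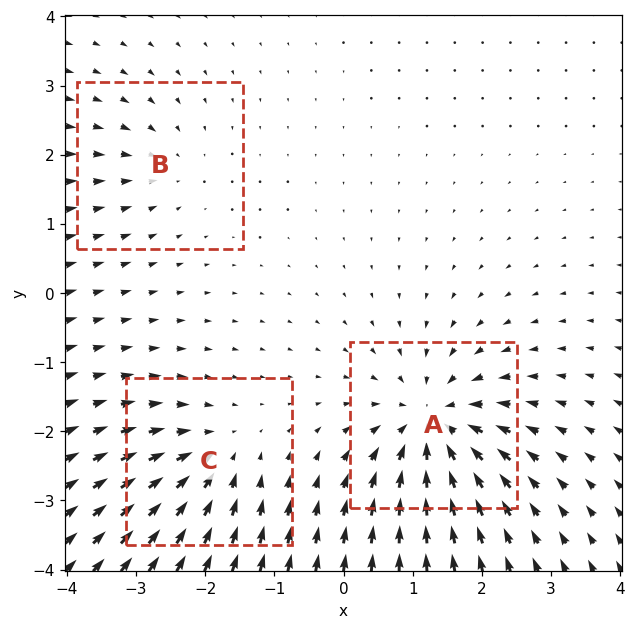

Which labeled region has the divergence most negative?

Divergence at each region's feature centre — A: about -6, B: about -2, C: about -4. Region A is most negative.

A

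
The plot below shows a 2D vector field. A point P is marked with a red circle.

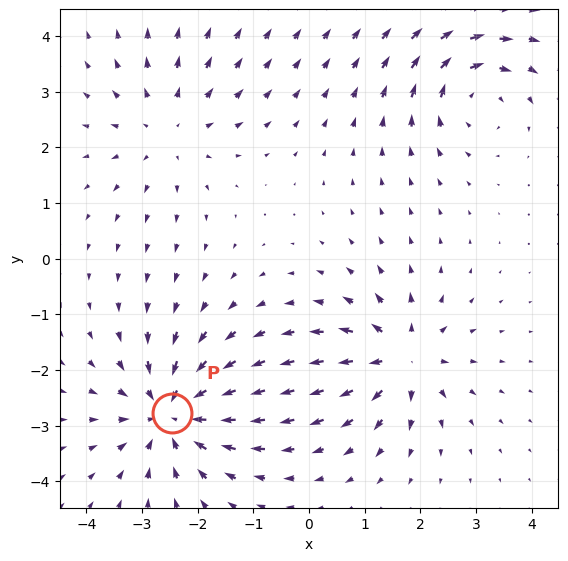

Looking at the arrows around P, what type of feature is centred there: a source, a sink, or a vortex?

sink

At P (-2.5, -2.8) the arrows converge inward. Divergence about -6, curl ≈0 — negative divergence with near-zero curl is a sink.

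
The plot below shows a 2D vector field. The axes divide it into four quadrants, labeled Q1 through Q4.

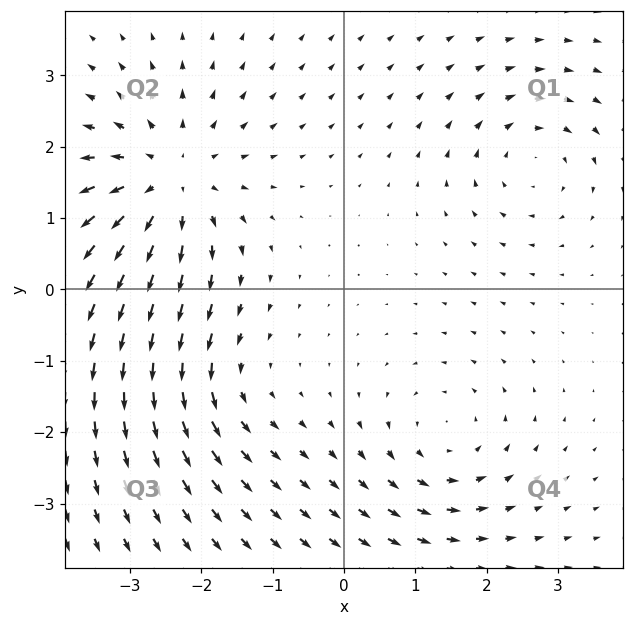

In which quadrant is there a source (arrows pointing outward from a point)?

The source sits at approximately (-2.5, 1.5), which lies in quadrant Q2. The divergence there is about +5, positive as expected for a source.

Q2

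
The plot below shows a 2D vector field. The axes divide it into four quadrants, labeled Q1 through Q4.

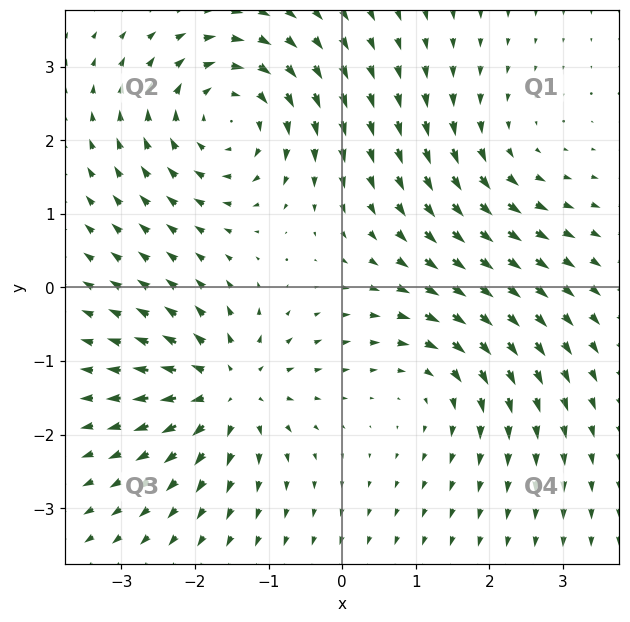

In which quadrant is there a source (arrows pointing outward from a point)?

The source sits at approximately (-1.5, -1.4), which lies in quadrant Q3. The divergence there is about +5, positive as expected for a source.

Q3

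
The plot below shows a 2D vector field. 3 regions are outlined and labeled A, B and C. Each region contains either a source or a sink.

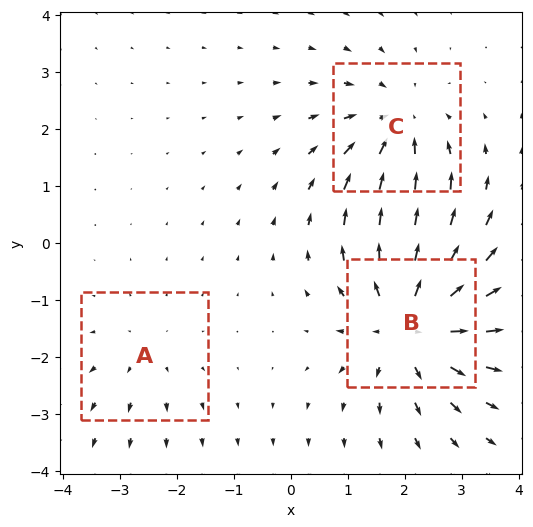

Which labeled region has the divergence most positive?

B

Divergence at each region's feature centre — A: about +2, B: about +5, C: about -3. Region B is most positive.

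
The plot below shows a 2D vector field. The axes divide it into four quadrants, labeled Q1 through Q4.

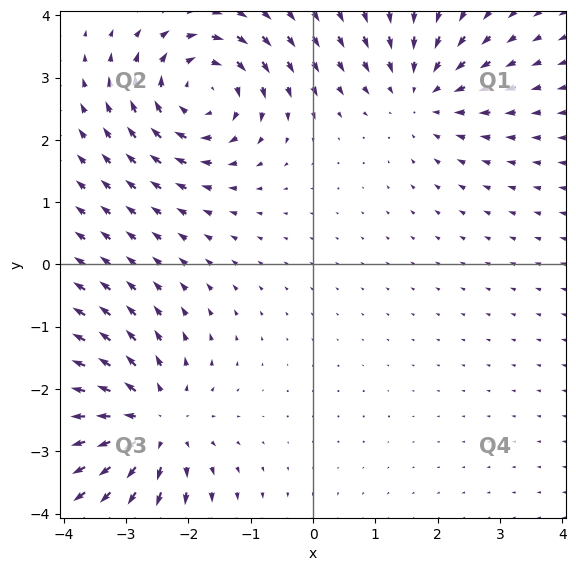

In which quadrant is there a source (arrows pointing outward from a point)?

The source sits at approximately (-2.7, -2.6), which lies in quadrant Q3. The divergence there is about +3, positive as expected for a source.

Q3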